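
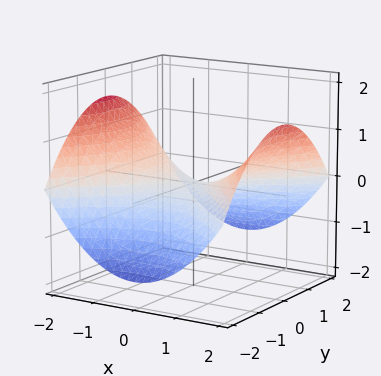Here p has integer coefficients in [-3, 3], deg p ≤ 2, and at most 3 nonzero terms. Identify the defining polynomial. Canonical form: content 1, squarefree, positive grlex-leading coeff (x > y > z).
1. Degree: a hyperbolic paraboloid; a quadric, so deg p = 2.
2. Symmetries: it's symmetric under x → −x, forcing even powers of x; it's symmetric under y → −y, forcing even powers of y.
3. Observable constraints: one y-axis crossing is at y = 0; it crosses the x-axis at the gridline x = 0; it crosses the z-axis at the gridline z = 0.
4. These observations pin down the coefficients.

x^2 - y^2 - 3*z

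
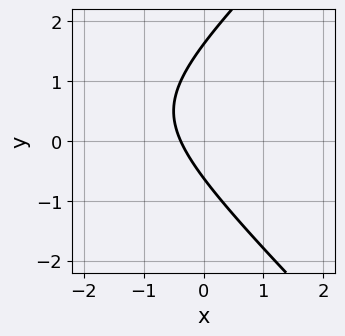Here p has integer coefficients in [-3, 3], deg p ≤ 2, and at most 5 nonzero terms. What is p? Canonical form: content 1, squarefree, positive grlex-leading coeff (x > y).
x^2 - y^2 + 3*x + y + 1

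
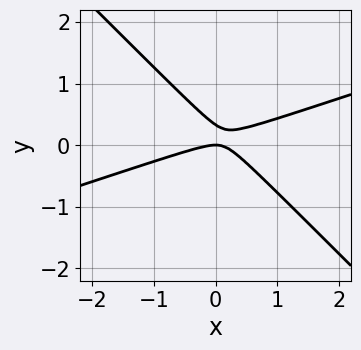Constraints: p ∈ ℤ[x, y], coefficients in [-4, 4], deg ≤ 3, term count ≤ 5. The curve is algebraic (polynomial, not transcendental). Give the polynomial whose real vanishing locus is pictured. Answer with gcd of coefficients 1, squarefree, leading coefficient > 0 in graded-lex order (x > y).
x^2 - 2*x*y - 3*y^2 + y

1. deg p = 2. No degree-1 curve has this shape.
2. Checking where it meets the axes: one y-axis crossing is at y = 0; it meets the x-axis at x = 0 (among the integer gridlines).
3. Putting this together gives p.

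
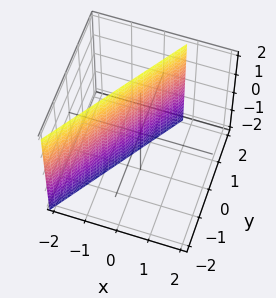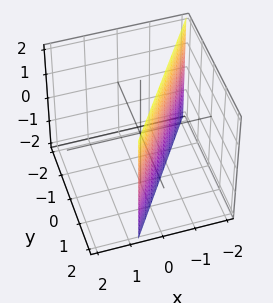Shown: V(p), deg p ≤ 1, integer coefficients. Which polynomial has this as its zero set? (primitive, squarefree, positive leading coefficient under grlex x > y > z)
First, degree: every cross-section is a straight line — this is a plane, so deg p = 1.
Then, from the visible intercepts: it meets the y-axis at y = 1 (among the integer gridlines); the surface avoids every integer z-axis point in the box.
Finally, together with the visible shape, these determine p as stated.

3*x - 2*y + 2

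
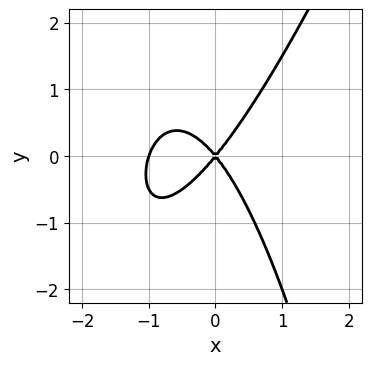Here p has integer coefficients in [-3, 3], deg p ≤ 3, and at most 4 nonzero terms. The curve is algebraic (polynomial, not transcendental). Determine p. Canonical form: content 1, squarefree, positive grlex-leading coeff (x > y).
3*x^3 - x^2*y + 3*x^2 - 2*y^2

First, deg p = 3. A generic line meets the curve in up to 3 points.
Then, against the integer gridlines: among the integer gridlines, it crosses the x-axis at x ∈ {-1, 0}; it crosses the y-axis at the gridline y = 0.
Finally, matching integer coefficients to the picture gives p.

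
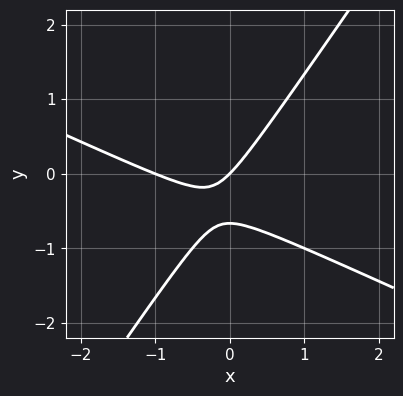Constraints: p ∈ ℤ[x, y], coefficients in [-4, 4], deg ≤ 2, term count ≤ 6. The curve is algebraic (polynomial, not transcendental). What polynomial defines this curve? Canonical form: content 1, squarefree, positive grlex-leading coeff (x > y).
2*x^2 + 3*x*y - 3*y^2 + 2*x - 2*y

First, degree: a generic line meets the curve in up to 2 points, so deg p = 2.
Next, from the visible intercepts: the x-axis gridline crossings are at x ∈ {-1, 0}; one y-axis crossing is at y = 0.
Finally, together with the visible shape, these determine p as stated.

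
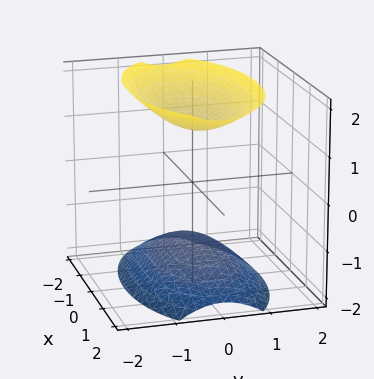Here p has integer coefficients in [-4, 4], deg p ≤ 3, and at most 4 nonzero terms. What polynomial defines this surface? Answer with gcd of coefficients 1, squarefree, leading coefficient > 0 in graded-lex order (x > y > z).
(a) I count 2 distinct pieces.
(b) deg p = 2.
(c) Symmetries: it's symmetric under x → −x, forcing even powers of x; mirror symmetry z ↦ −z ⇒ only even powers of z; the y ↦ −y reflection is a symmetry, so y appears only in even powers.
(d) Reading off the gridlines: it misses every integer gridline on the x-axis; it misses every integer gridline on the y-axis.
(e) Putting this together gives p.

x^2 + 3*y^2 - 2*z^2 + 3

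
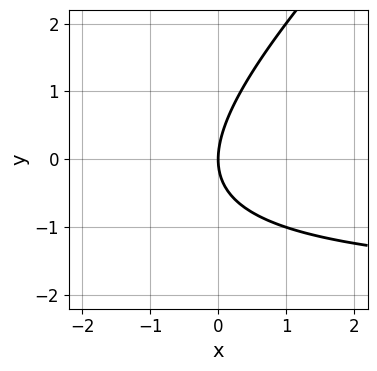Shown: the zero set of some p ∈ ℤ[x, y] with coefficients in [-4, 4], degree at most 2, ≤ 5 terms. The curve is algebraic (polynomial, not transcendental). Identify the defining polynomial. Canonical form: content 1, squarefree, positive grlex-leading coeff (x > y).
Degree: a generic line meets the curve in up to 2 points, so deg p = 2.
Reading off the gridlines: it meets the y-axis at y = 0 (among the integer gridlines); it crosses the x-axis at the gridline x = 0.
These observations pin down the coefficients.

x*y - y^2 + 2*x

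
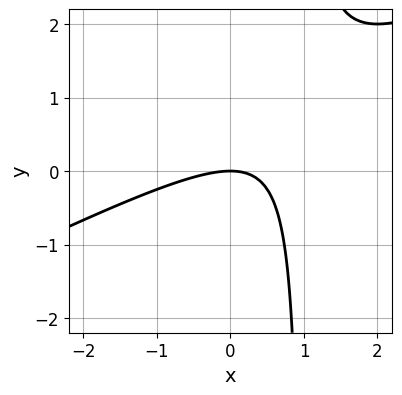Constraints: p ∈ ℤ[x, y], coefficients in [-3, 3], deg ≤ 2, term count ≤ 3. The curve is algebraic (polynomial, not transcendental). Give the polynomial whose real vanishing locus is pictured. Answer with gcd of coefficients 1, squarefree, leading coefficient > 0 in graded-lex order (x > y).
First, degree: the shape is more complex than any degree-1 curve, so deg p = 2.
Next, reading off the gridlines: it meets the y-axis at y = 0 (among the integer gridlines); one x-axis crossing is at x = 0.
Finally, these observations pin down the coefficients.

x^2 - 2*x*y + 2*y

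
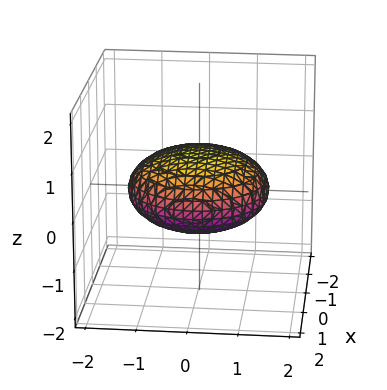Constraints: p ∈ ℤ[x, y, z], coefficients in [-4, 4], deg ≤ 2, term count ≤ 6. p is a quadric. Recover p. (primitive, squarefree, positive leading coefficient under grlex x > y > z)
1. deg p = 2.
2. Symmetries: every cross-section ⟂ z is a circle, so x, y appear only via x² + y²; it's symmetric under z → −z, forcing even powers of z.
3. Checking where it meets the axes: a circular section at z = 0 has radius between 1 and 2.
4. Matching integer coefficients to the picture gives p.

x^2 + y^2 + 3*z^2 - 2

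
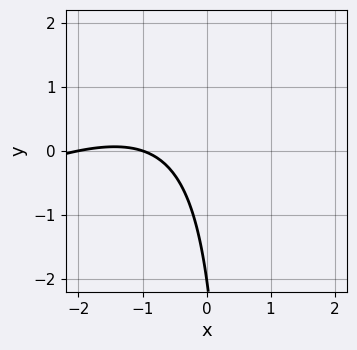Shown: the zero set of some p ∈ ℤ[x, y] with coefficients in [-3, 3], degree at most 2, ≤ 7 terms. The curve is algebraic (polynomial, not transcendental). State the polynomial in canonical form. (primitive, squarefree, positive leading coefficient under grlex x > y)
x^2 - 2*x*y + 3*x + y + 2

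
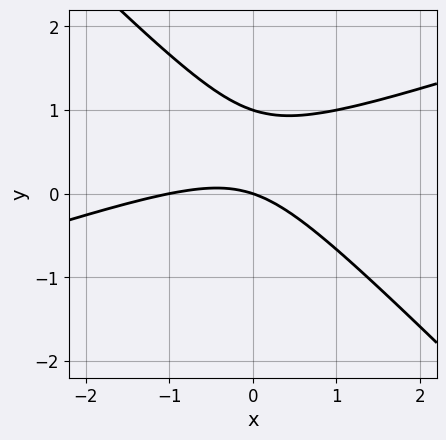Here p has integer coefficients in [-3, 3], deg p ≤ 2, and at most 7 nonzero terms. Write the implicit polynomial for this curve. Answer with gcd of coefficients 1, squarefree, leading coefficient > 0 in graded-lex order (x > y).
1. The degree is 2 — the shape is more complex than any degree-1 curve.
2. From the visible intercepts: among the integer gridlines, it crosses the y-axis at y ∈ {0, 1}; the x-axis gridline crossings are at x ∈ {-1, 0}.
3. Assembling these constraints gives the stated polynomial.

x^2 - 2*x*y - 3*y^2 + x + 3*y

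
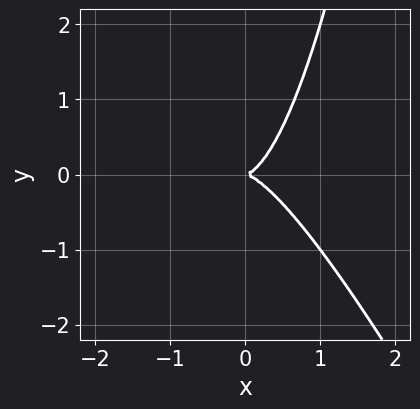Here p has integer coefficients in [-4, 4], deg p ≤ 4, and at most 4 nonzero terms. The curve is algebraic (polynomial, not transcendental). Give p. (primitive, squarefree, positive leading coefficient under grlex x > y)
1. deg p = 3. No degree-2 curve has this shape.
2. Against the integer gridlines: it crosses the x-axis at the gridline x = 0; it crosses the y-axis at the gridline y = 0.
3. These observations pin down the coefficients.

2*x^3 + x^2*y - y^2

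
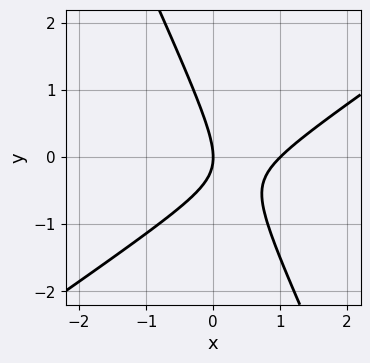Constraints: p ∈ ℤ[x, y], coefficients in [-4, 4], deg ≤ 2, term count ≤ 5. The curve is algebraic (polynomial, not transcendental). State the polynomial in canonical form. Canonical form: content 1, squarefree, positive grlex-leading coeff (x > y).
3*x^2 - 3*x*y - 2*y^2 - 3*x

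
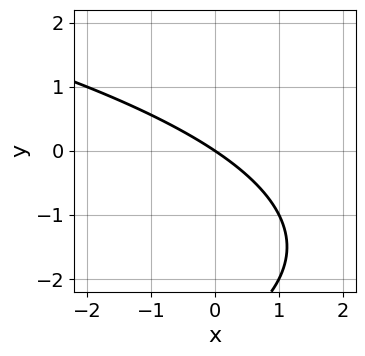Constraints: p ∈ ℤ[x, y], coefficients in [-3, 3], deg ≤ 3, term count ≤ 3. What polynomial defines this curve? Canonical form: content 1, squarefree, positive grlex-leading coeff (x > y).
(a) Degree: the shape is more complex than any degree-1 curve, so deg p = 2.
(b) From the axis intercepts and sections: it crosses the y-axis at the gridline y = 0; it meets the x-axis at x = 0 (among the integer gridlines).
(c) Solving for integer coefficients yields p as stated.

y^2 + 2*x + 3*y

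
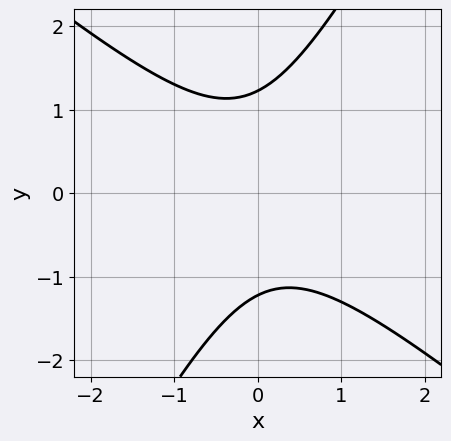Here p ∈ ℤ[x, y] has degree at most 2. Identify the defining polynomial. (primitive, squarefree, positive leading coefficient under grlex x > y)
3*x^2 + 2*x*y - 2*y^2 + 3

1. Degree: a generic line meets the curve in up to 2 points, so deg p = 2.
2. Observable constraints: it misses every integer gridline on the x-axis.
3. Putting this together gives p.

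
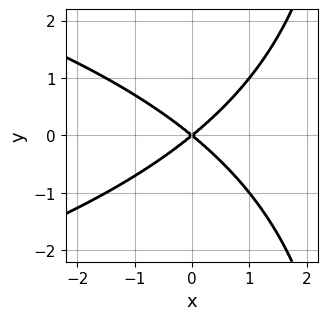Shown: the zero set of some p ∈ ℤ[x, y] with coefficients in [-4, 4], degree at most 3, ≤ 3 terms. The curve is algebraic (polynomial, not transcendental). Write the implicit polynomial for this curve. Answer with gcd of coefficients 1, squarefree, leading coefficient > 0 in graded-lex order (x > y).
x*y^2 + 2*x^2 - 3*y^2

1. deg p = 3. A generic line meets the curve in up to 3 points.
2. Symmetries: mirror symmetry y ↦ −y ⇒ only even powers of y.
3. From the visible intercepts: it meets the y-axis at y = 0 (among the integer gridlines); it meets the x-axis at x = 0 (among the integer gridlines).
4. Solving for integer coefficients yields p as stated.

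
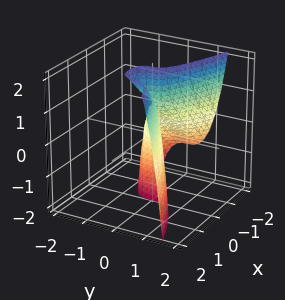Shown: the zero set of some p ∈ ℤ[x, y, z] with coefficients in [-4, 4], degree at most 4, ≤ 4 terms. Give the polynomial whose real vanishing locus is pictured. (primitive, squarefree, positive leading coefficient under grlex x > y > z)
First, degree: the shape is more complex than any degree-2 surface, so deg p = 3.
Next, from the visible intercepts: every point of the z-axis in the box is on the surface; it meets the y-axis at y = 0 (among the integer gridlines); among the integer gridlines, it crosses the x-axis at x ∈ {-1, 0}.
Finally, putting this together gives p.

3*y^3 - x^2 + x*z - x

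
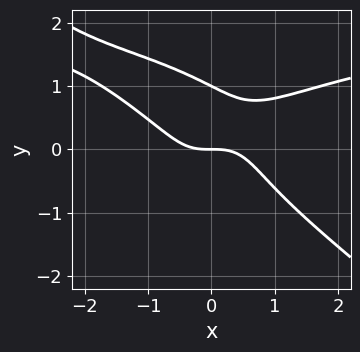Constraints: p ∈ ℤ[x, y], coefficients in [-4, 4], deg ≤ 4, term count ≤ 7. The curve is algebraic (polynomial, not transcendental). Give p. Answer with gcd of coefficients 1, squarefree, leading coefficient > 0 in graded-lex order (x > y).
x^3*y + 2*y^4 - 2*x^3 + 3*x*y^2 - 2*y

(a) deg p = 4. The shape is more complex than any degree-3 curve.
(b) Against the integer gridlines: among the integer gridlines, it crosses the y-axis at y ∈ {0, 1}; it crosses the x-axis at the gridline x = 0.
(c) Solving for integer coefficients yields p as stated.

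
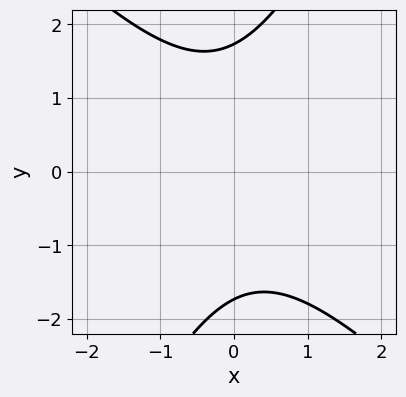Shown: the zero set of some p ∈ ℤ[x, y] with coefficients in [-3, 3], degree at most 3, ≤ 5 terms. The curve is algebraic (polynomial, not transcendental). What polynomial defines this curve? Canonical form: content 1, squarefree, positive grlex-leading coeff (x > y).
2*x^2 + x*y - y^2 + 3

First, the degree is 2 — the shape is more complex than any degree-1 curve.
Then, from the visible intercepts: no x-intercept at any integer in the box.
Finally, solving for integer coefficients yields p as stated.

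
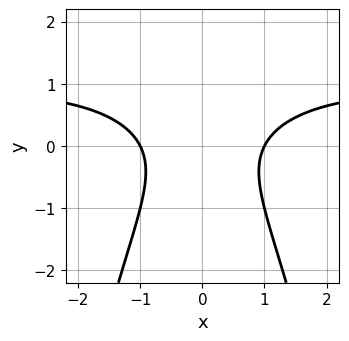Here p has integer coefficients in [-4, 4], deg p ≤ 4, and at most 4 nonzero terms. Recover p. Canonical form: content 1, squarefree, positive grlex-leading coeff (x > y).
x^2*y - x^2 + y^2 + 1

Degree: a generic line meets the curve in up to 3 points, so deg p = 3.
Symmetries: mirror symmetry x ↦ −x ⇒ only even powers of x.
Observable constraints: the x-axis gridline crossings are at x ∈ {-1, 1}; no y-intercept at any integer in the box.
Putting this together gives p.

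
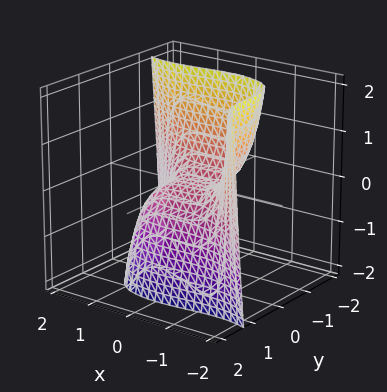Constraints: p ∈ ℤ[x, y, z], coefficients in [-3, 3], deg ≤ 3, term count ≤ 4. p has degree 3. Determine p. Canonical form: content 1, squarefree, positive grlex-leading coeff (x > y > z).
x^3 - x^2*z + 3*y^3 + 3*z

First, the degree is 3 — no degree-2 surface has this shape.
Next, against the integer gridlines: it crosses the y-axis at the gridline y = 0; it crosses the x-axis at the gridline x = 0; it crosses the z-axis at the gridline z = 0.
Finally, assembling these constraints gives the stated polynomial.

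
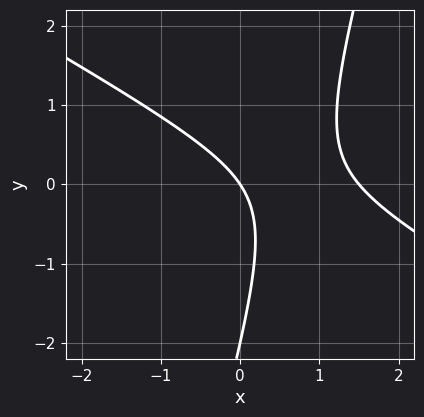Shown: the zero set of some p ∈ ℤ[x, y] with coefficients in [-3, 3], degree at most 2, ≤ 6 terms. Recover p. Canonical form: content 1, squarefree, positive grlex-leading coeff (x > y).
2*x^2 + 3*x*y - y^2 - 3*x - 2*y

First, deg p = 2. The shape is more complex than any degree-1 curve.
Next, reading off the gridlines: the y-axis gridline crossings are at y ∈ {-2, 0}; it crosses the x-axis at the gridline x = 0.
Finally, the integer polynomial consistent with all of this is the stated p.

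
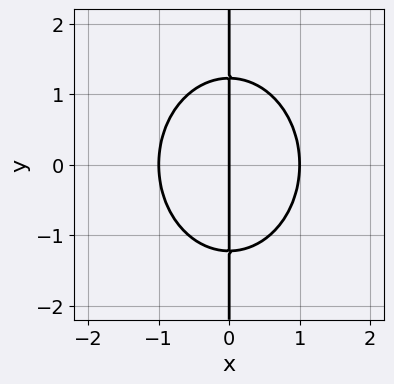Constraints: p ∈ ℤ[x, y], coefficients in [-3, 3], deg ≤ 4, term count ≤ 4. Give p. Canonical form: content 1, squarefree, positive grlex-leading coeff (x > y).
3*x^3 + 2*x*y^2 - 3*x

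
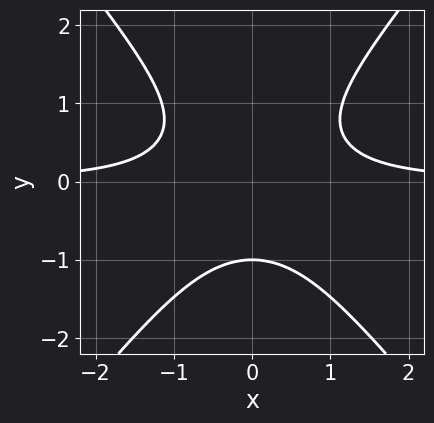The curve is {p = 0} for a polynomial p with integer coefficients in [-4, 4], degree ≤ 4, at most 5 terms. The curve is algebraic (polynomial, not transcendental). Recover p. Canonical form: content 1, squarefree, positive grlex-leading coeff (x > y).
First, deg p = 3.
Next, symmetries: mirror symmetry x ↦ −x ⇒ only even powers of x.
Then, checking where it meets the axes: one y-axis crossing is at y = -1; it misses every integer gridline on the x-axis.
Finally, together with the visible shape, these determine p as stated.

3*x^2*y - 2*y^3 - 2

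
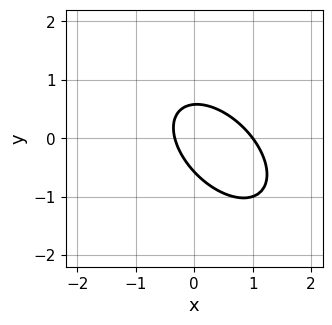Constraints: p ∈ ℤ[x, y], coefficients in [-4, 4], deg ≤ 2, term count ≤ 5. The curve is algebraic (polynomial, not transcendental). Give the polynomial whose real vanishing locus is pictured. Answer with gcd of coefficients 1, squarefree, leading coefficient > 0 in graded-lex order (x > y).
1. deg p = 2. A generic line meets the curve in up to 2 points.
2. Against the integer gridlines: one x-axis crossing is at x = 1.
3. These observations pin down the coefficients.

3*x^2 + 3*x*y + 3*y^2 - 2*x - 1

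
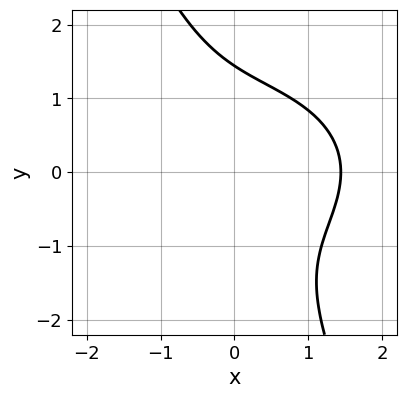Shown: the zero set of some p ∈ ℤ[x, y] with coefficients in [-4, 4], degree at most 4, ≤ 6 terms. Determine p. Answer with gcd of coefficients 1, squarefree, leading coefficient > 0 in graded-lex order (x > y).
x^3 + 2*x*y^2 + y^3 - 3

1. The degree is 3 — a generic line meets the curve in up to 3 points.
2. Solving for integer coefficients yields p as stated.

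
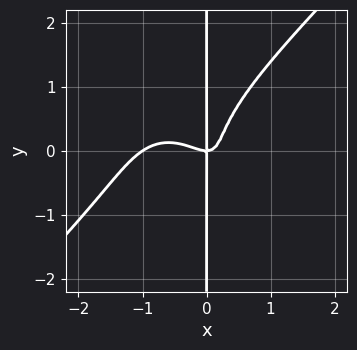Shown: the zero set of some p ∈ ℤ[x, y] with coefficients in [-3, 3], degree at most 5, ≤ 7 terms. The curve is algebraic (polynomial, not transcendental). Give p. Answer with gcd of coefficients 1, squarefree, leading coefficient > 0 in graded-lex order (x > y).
(a) The degree is 4 — the shape is more complex than any degree-3 curve.
(b) Against the integer gridlines: the visible y-axis segment lies entirely on the curve; among the integer gridlines, it crosses the x-axis at x ∈ {-1, 0}.
(c) The integer polynomial consistent with all of this is the stated p.

2*x^4 - 2*x*y^3 + 2*x^3 + 2*x^2*y - x*y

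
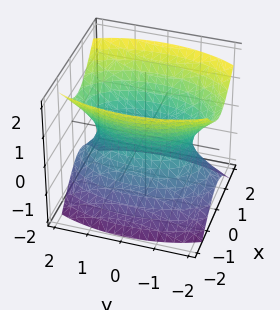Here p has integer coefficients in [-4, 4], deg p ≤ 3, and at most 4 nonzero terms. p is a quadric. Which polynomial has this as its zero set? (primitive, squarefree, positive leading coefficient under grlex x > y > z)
3*x^2 + y^2 - 2*z^2 - 2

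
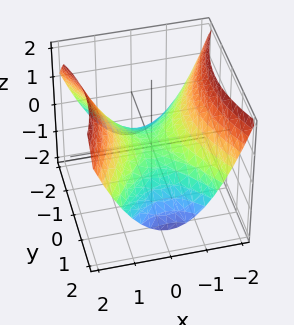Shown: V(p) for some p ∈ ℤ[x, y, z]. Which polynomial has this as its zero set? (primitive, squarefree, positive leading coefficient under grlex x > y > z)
2*x^2 - y^2 - 3*z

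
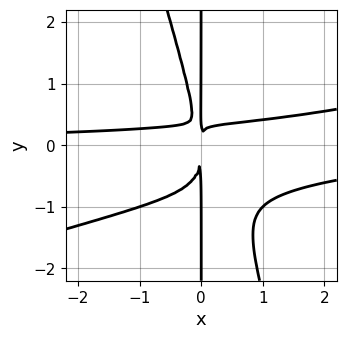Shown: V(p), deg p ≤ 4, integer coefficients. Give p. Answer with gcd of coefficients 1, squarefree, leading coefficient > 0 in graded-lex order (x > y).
First, degree: a generic line meets the curve in up to 4 points, so deg p = 4.
Then, against the integer gridlines: every point of the y-axis in the box is on the curve.
Finally, together with the visible shape, these determine p as stated.

x^3*y - 3*x^2*y^2 - x*y^3 - 2*x^2*y + x^2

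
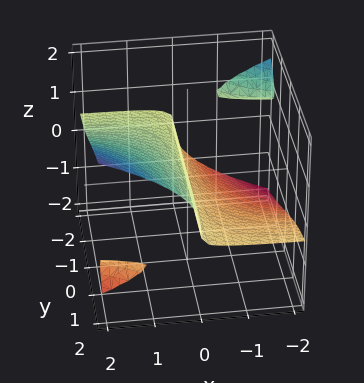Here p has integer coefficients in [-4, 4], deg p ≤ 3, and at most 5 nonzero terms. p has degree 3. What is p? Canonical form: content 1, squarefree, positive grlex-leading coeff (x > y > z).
2*x*y*z - 3*z^3 + 2*x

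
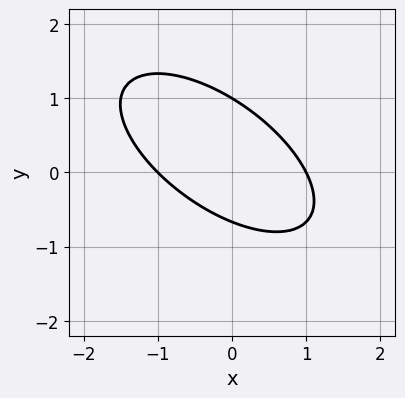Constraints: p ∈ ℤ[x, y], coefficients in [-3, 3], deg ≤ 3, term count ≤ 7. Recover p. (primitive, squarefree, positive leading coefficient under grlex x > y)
2*x^2 + 3*x*y + 3*y^2 - y - 2

The degree is 2 — the shape is more complex than any degree-1 curve.
From the axis intercepts and sections: it meets the y-axis at y = 1 (among the integer gridlines); among the integer gridlines, it crosses the x-axis at x ∈ {-1, 1}.
Together with the visible shape, these determine p as stated.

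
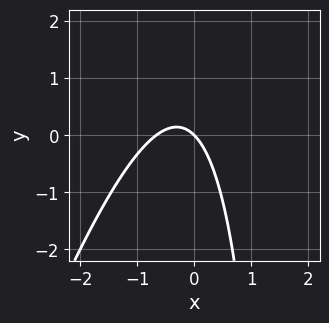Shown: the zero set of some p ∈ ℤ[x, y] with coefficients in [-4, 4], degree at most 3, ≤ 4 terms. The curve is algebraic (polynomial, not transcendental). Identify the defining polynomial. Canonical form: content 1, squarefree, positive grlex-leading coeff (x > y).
First, the degree is 2 — the shape is more complex than any degree-1 curve.
Then, reading off the gridlines: it meets the x-axis at x = 0 (among the integer gridlines); one y-axis crossing is at y = 0.
Finally, the integer polynomial consistent with all of this is the stated p.

3*x^2 - x*y + 2*x + 2*y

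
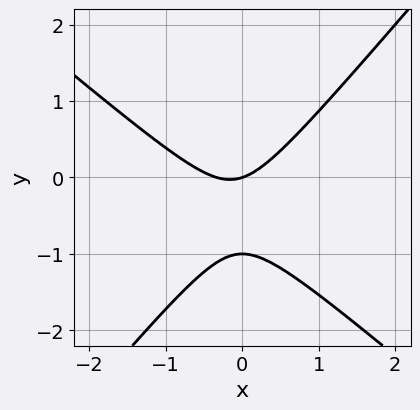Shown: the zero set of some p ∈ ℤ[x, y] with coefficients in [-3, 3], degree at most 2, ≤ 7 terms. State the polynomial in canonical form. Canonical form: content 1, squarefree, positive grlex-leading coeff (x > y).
3*x^2 + x*y - 3*y^2 + x - 3*y

(a) deg p = 2. The shape is more complex than any degree-1 curve.
(b) From the visible intercepts: the y-axis gridline crossings are at y ∈ {-1, 0}; it crosses the x-axis at the gridline x = 0.
(c) Putting this together gives p.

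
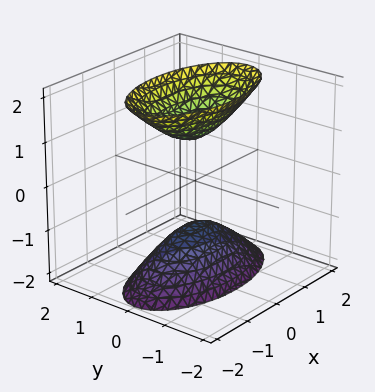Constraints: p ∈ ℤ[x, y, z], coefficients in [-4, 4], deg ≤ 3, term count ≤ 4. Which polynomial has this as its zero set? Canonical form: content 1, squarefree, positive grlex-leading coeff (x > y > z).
First, the picture has 2 separate pieces. They look like related sheets of one shape, so recover p as a whole.
Next, deg p = 2. Two separate bowl-shaped sheets opening away from each other; a quadric.
Then, symmetries: mirror symmetry z ↦ −z ⇒ only even powers of z; mirror symmetry y ↦ −y ⇒ only even powers of y; the x ↦ −x reflection is a symmetry, so x appears only in even powers.
Next, from the visible intercepts: the z-axis gridline crossings are at z ∈ {-1, 1}; it misses every integer gridline on the x-axis.
Finally, fitting integer coefficients to these (and the overall shape) gives p.

x^2 + 3*y^2 - z^2 + 1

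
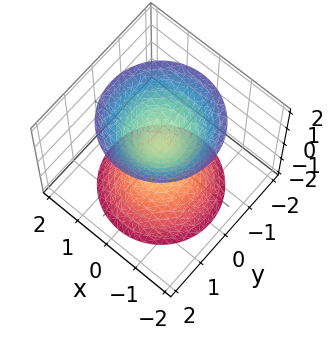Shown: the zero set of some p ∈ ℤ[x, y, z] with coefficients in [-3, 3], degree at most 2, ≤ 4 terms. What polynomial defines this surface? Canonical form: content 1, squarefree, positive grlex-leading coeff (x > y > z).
(a) There are 2 components. They look like related sheets of one shape, so recover p as a whole.
(b) The degree is 2 — two sheets facing apart; a quadric.
(c) By symmetry, every cross-section ⟂ z is a circle, so x, y appear only via x² + y²; the z ↦ −z reflection is a symmetry, so z appears only in even powers.
(d) Observable constraints: it misses every integer gridline on the y-axis; a circular section at z = 2 has radius between 1 and 2; it misses every integer gridline on the x-axis.
(e) Putting this together gives p.

3*x^2 + 3*y^2 - 2*z^2 + 1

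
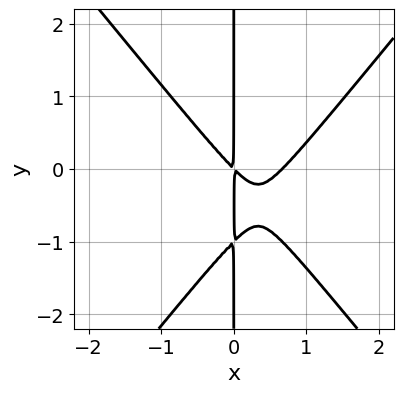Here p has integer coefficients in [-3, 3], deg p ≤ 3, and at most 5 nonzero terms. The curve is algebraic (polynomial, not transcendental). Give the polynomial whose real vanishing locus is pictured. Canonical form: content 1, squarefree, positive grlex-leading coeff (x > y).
3*x^3 - 2*x*y^2 - 2*x^2 - 2*x*y

Degree: the shape is more complex than any degree-2 curve, so deg p = 3.
Checking where it meets the axes: the visible y-axis segment lies entirely on the curve.
Putting this together gives p.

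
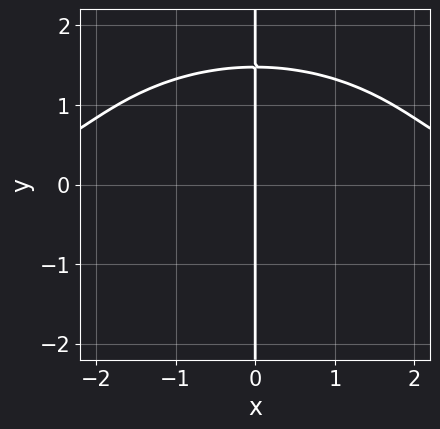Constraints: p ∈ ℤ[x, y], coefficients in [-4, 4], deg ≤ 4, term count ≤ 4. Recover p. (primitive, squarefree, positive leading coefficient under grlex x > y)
x^3*y + 2*x*y^3 - 3*x*y - 2*x

(a) Degree: a generic line meets the curve in up to 4 points, so deg p = 4.
(b) Checking where it meets the axes: the visible y-axis segment lies entirely on the curve; one x-axis crossing is at x = 0.
(c) Matching integer coefficients to the picture gives p.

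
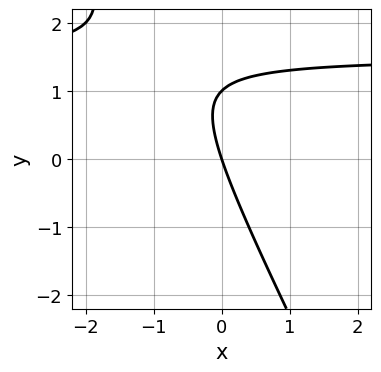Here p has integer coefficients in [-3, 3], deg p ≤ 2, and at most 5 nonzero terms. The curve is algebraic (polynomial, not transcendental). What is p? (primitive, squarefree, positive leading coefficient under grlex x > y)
The degree is 2 — the shape is more complex than any degree-1 curve.
Checking where it meets the axes: it meets the x-axis at x = 0 (among the integer gridlines); among the integer gridlines, it crosses the y-axis at y ∈ {0, 1}.
These observations pin down the coefficients.

2*x*y + y^2 - 3*x - y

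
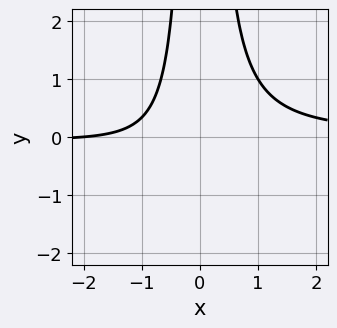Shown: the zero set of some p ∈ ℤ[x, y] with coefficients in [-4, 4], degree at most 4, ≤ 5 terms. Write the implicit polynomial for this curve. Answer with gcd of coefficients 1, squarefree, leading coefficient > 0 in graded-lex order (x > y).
(a) deg p = 3. The shape is more complex than any degree-2 curve.
(b) Observable constraints: the curve avoids every integer y-axis point in the box; one x-axis crossing is at x = -2.
(c) Assembling these constraints gives the stated polynomial.

3*x^2*y - x - 2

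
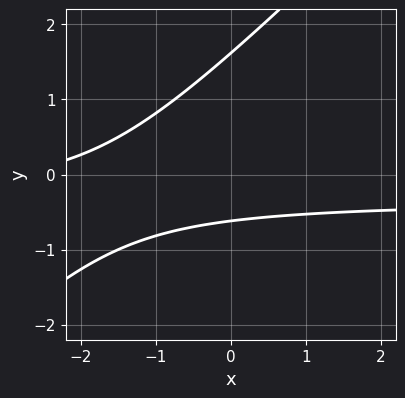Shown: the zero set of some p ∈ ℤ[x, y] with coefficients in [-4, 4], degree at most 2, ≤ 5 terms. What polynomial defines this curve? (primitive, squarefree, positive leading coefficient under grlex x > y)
3*x*y - 3*y^2 + x + 3*y + 3

1. deg p = 2. No degree-1 curve has this shape.
2. From the axis intercepts and sections: no x-intercept at any integer in the box.
3. Solving for integer coefficients yields p as stated.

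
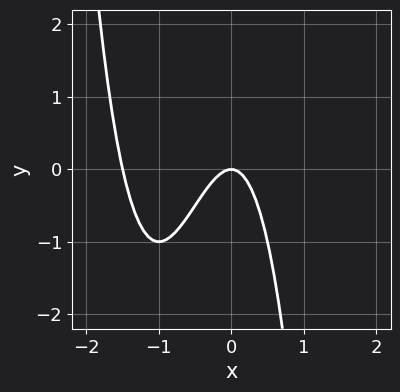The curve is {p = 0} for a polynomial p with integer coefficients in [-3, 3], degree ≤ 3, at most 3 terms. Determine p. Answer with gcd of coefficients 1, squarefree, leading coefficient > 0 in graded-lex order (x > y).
2*x^3 + 3*x^2 + y

(a) The degree is 3 — the shape is more complex than any degree-2 curve.
(b) Checking where it meets the axes: it crosses the y-axis at the gridline y = 0; it meets the x-axis at x = 0 (among the integer gridlines).
(c) Matching integer coefficients to the picture gives p.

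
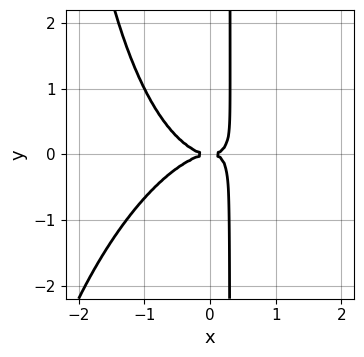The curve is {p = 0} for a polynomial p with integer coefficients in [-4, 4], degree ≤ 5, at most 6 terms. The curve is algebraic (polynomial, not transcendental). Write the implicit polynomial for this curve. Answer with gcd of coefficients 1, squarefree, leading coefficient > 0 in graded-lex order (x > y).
2*x^4 - x^3*y + x^2*y^2 + 3*x*y^2 - y^2

The degree is 4 — no degree-3 curve has this shape.
Observable constraints: it crosses the x-axis at the gridline x = 0; it meets the y-axis at y = 0 (among the integer gridlines).
The integer polynomial consistent with all of this is the stated p.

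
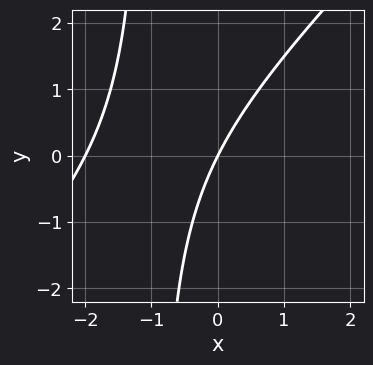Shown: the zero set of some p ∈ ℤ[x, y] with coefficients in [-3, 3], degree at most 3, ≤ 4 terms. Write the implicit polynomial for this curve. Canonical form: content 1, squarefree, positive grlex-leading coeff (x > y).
x^2 - x*y + 2*x - y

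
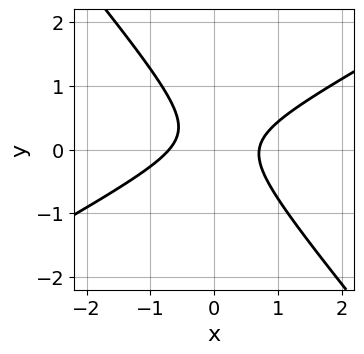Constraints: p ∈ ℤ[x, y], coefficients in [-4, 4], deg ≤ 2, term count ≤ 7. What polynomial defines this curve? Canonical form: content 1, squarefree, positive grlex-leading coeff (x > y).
deg p = 2. No degree-1 curve has this shape.
Observable constraints: the curve avoids every integer y-axis point in the box.
Together with the visible shape, these determine p as stated.

2*x^2 - 2*x*y - 3*y^2 + y - 1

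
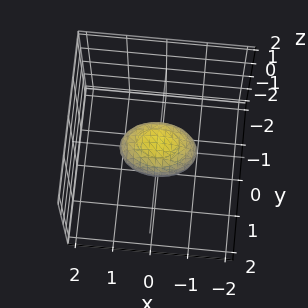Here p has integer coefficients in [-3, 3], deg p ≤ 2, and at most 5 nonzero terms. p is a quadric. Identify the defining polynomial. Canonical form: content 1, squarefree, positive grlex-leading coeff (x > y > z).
x^2 + 2*y^2 + 2*z^2 - 1

First, the degree is 2 — bounded and convex; a quadric.
Next, symmetries: it's symmetric under y → −y, forcing even powers of y; it's symmetric under x → −x, forcing even powers of x; the z ↦ −z reflection is a symmetry, so z appears only in even powers.
Next, checking where it meets the axes: the x-axis gridline crossings are at x ∈ {-1, 1}.
Finally, assembling these constraints gives the stated polynomial.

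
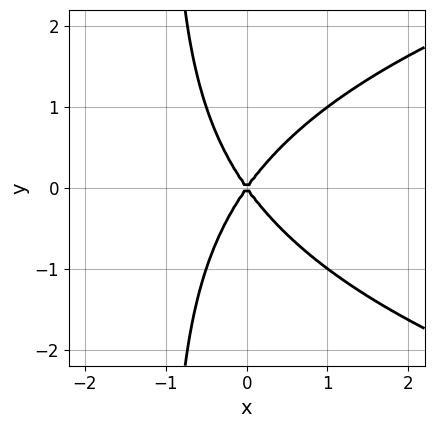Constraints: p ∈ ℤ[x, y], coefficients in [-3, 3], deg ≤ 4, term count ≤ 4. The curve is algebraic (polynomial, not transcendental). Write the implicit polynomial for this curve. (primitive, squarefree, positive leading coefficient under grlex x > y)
x*y^2 - 2*x^2 + y^2

Degree: the shape is more complex than any degree-2 curve, so deg p = 3.
Symmetries: mirror symmetry y ↦ −y ⇒ only even powers of y.
From the visible intercepts: one x-axis crossing is at x = 0; it meets the y-axis at y = 0 (among the integer gridlines).
These observations pin down the coefficients.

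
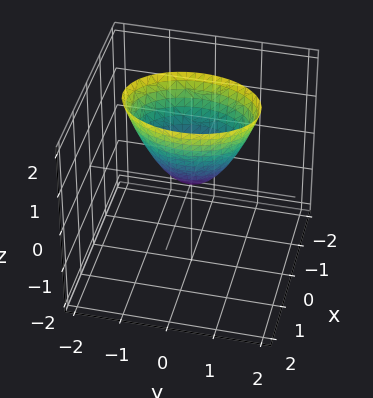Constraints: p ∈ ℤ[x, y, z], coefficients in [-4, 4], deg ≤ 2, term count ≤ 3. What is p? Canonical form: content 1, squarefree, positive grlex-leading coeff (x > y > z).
2*x^2 + y^2 - z

(a) Degree: a single bowl opening along one axis; a quadric, so deg p = 2.
(b) Symmetries: the y ↦ −y reflection is a symmetry, so y appears only in even powers; it's symmetric under x → −x, forcing even powers of x.
(c) Against the integer gridlines: one y-axis crossing is at y = 0; it crosses the x-axis at the gridline x = 0.
(d) Putting this together gives p.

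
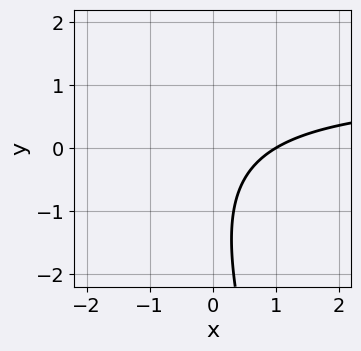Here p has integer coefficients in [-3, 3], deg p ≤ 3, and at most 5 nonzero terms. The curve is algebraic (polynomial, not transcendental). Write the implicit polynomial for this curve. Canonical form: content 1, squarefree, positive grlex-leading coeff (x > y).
First, degree: a generic line meets the curve in up to 2 points, so deg p = 2.
Next, checking where it meets the axes: the curve avoids every integer y-axis point in the box; it meets the x-axis at x = 1 (among the integer gridlines).
Finally, assembling these constraints gives the stated polynomial.

3*x*y + y^2 - 3*x + 2*y + 3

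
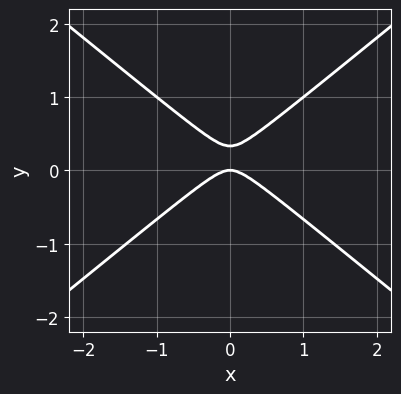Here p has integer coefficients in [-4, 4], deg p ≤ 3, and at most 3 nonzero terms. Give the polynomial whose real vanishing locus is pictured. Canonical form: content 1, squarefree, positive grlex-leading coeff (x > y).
2*x^2 - 3*y^2 + y

(a) deg p = 2. The shape is more complex than any degree-1 curve.
(b) Symmetries: it's symmetric under x → −x, forcing even powers of x.
(c) Against the integer gridlines: it crosses the x-axis at the gridline x = 0; it crosses the y-axis at the gridline y = 0.
(d) These observations pin down the coefficients.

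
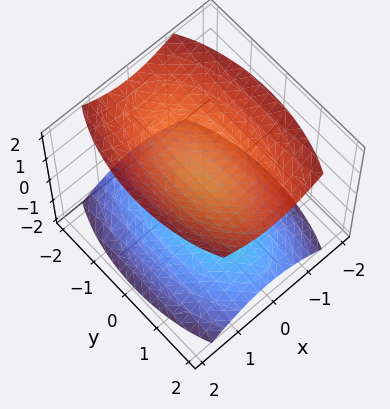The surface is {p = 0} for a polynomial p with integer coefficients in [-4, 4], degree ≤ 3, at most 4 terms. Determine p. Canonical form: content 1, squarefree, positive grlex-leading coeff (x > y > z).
I count 2 distinct pieces.
deg p = 2.
Symmetries: it's symmetric under x → −x, forcing even powers of x; it's symmetric under z → −z, forcing even powers of z; mirror symmetry y ↦ −y ⇒ only even powers of y.
From the axis intercepts and sections: the z-axis gridline crossings are at z ∈ {-1, 1}; it misses every integer gridline on the y-axis; no x-intercept at any integer in the box.
Solving for integer coefficients yields p as stated.

3*x^2 + y^2 - 3*z^2 + 3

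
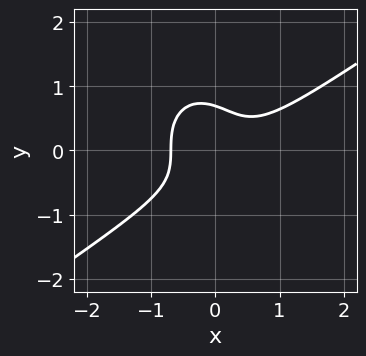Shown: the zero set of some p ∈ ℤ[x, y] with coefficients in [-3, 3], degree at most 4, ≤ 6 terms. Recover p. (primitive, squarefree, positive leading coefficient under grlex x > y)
3*x^3 - 3*x^2*y - 3*y^3 - 2*x*y + 1

First, degree: a generic line meets the curve in up to 3 points, so deg p = 3.
Finally, solving for integer coefficients yields p as stated.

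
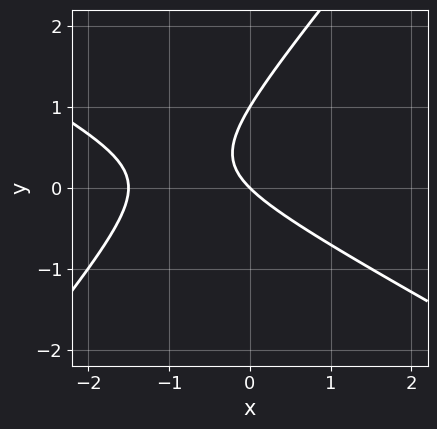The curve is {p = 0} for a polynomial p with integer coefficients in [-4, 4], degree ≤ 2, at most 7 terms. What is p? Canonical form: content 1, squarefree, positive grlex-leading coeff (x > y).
2*x^2 + 2*x*y - 3*y^2 + 3*x + 3*y

1. deg p = 2. The shape is more complex than any degree-1 curve.
2. Observable constraints: one x-axis crossing is at x = 0; among the integer gridlines, it crosses the y-axis at y ∈ {0, 1}.
3. The integer polynomial consistent with all of this is the stated p.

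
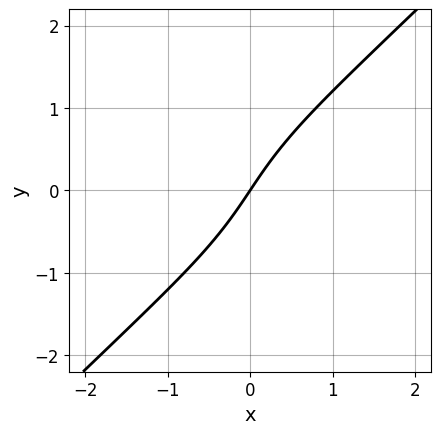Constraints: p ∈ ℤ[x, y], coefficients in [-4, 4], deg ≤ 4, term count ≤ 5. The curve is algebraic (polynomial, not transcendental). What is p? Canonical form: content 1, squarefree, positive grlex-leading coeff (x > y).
2*x*y^2 - 2*y^3 + 3*x - 2*y

1. deg p = 3.
2. From the axis intercepts and sections: it meets the y-axis at y = 0 (among the integer gridlines); it meets the x-axis at x = 0 (among the integer gridlines).
3. These observations pin down the coefficients.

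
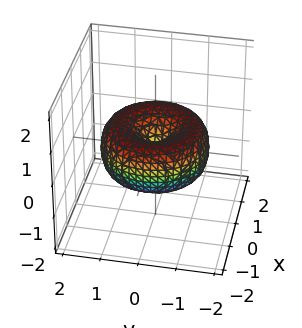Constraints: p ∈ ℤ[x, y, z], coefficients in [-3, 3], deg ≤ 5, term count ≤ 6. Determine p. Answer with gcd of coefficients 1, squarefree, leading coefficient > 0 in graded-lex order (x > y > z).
x^4 + 2*x^2*y^2 + y^4 - 2*x^2 - 2*y^2 + 2*z^2

1. deg p = 4.
2. Symmetry: every cross-section ⟂ z is a circle, so x, y appear only via x² + y².
3. Against the integer gridlines: it meets the z-axis at z = 0 (among the integer gridlines); a circular section at z = 0 has radius between 1 and 2; it crosses the y-axis at the gridline y = 0; it crosses the x-axis at the gridline x = 0.
4. The integer polynomial consistent with all of this is the stated p.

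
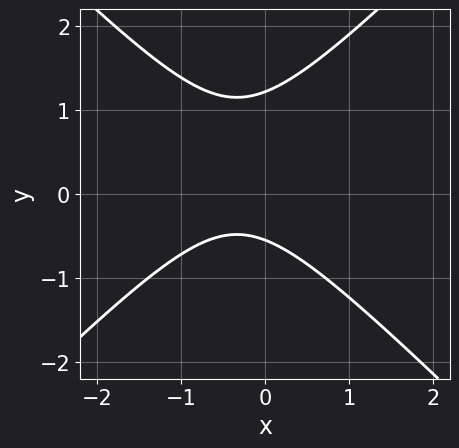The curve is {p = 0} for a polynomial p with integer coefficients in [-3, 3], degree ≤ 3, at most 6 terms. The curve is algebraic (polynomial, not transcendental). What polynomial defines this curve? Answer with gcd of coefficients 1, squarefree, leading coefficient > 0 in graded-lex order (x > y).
3*x^2 - 3*y^2 + 2*x + 2*y + 2

The degree is 2 — the shape is more complex than any degree-1 curve.
From the visible intercepts: the curve avoids every integer x-axis point in the box.
These observations pin down the coefficients.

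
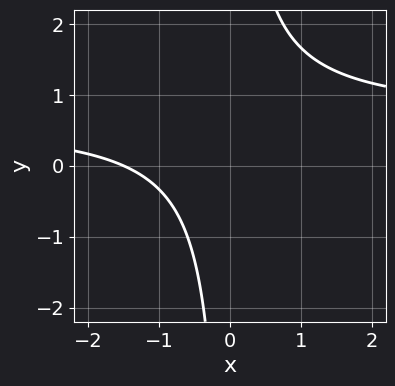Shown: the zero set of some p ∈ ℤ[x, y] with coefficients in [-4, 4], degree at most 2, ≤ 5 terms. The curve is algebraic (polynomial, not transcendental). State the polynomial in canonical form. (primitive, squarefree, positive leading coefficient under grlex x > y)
The degree is 2 — no degree-1 curve has this shape.
From the visible intercepts: the curve avoids every integer y-axis point in the box.
Matching integer coefficients to the picture gives p.

3*x*y - 2*x - 3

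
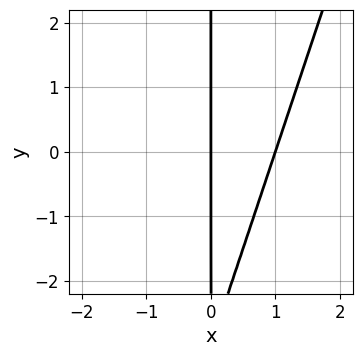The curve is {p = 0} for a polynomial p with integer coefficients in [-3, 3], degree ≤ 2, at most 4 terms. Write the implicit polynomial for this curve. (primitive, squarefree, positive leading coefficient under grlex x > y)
3*x^2 - x*y - 3*x

1. Degree: the shape is more complex than any degree-1 curve, so deg p = 2.
2. Against the integer gridlines: every point of the y-axis in the box is on the curve; among the integer gridlines, it crosses the x-axis at x ∈ {0, 1}.
3. Matching integer coefficients to the picture gives p.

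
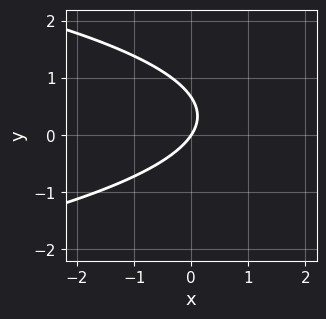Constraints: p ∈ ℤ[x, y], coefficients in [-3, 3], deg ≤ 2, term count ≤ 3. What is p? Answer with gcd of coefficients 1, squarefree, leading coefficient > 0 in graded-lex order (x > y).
3*y^2 + 3*x - 2*y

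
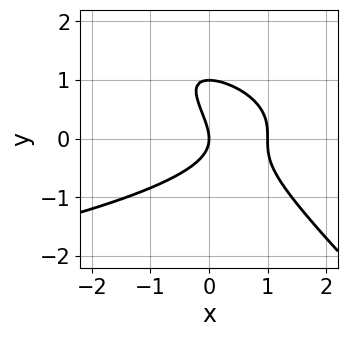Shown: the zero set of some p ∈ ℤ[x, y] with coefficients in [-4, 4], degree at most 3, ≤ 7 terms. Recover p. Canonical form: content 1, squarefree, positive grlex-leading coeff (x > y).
x*y^2 + y^3 + x^2 - y^2 - x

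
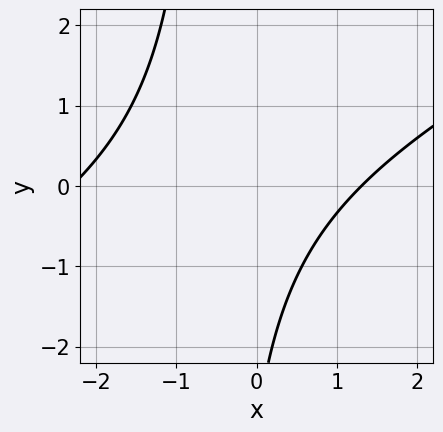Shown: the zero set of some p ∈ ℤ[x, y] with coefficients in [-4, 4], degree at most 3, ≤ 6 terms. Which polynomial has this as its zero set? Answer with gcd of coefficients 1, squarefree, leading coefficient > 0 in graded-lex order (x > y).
x^2 - 2*x*y + x - y - 3

First, the degree is 2 — a generic line meets the curve in up to 2 points.
Next, against the integer gridlines: the curve avoids every integer y-axis point in the box.
Finally, the integer polynomial consistent with all of this is the stated p.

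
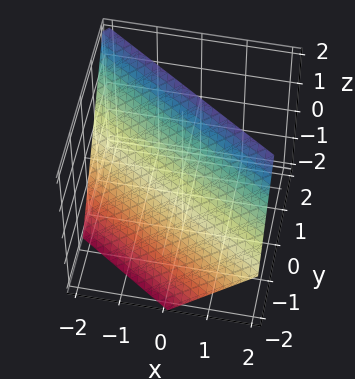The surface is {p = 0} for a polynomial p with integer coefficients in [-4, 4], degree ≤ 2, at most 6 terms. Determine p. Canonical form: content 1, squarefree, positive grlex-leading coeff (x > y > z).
(a) The degree is 1 — every cross-section is a straight line — this is a plane.
(b) From the visible intercepts: it crosses the x-axis at the gridline x = -1; it meets the z-axis at z = 1 (among the integer gridlines).
(c) Fitting integer coefficients to these (and the overall shape) gives p.

2*x + 3*y - 2*z + 2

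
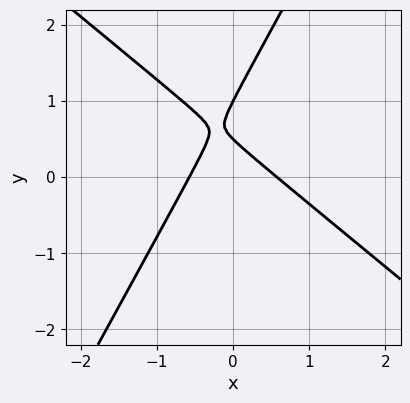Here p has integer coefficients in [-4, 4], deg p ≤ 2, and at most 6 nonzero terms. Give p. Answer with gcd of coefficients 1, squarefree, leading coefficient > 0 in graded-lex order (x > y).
(a) The degree is 2 — a generic line meets the curve in up to 2 points.
(b) Observable constraints: it crosses the y-axis at the gridline y = 1.
(c) Solving for integer coefficients yields p as stated.

3*x^2 + 2*x*y - 2*y^2 + 3*y - 1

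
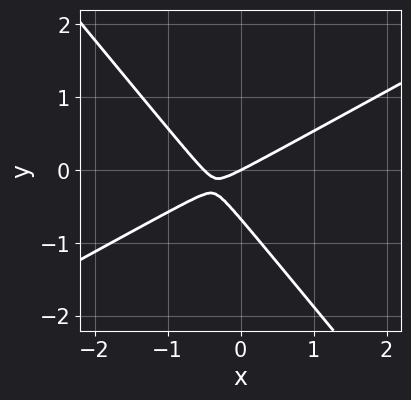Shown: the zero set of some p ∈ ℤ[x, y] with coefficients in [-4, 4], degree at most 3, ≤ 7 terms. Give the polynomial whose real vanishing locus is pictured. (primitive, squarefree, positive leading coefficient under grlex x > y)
deg p = 2. No degree-1 curve has this shape.
Against the integer gridlines: it meets the x-axis at x = 0 (among the integer gridlines); one y-axis crossing is at y = 0.
The integer polynomial consistent with all of this is the stated p.

2*x^2 - 2*x*y - 3*y^2 + x - 2*y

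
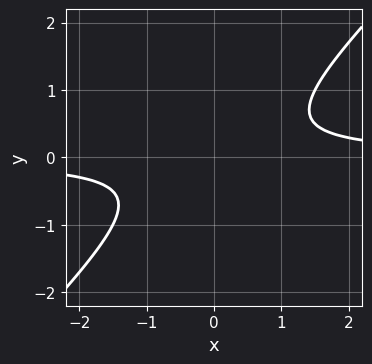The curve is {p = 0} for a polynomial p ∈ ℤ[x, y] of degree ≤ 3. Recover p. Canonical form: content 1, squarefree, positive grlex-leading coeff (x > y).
2*x*y - 2*y^2 - 1

1. Degree: a generic line meets the curve in up to 2 points, so deg p = 2.
2. Against the integer gridlines: the curve avoids every integer x-axis point in the box; it misses every integer gridline on the y-axis.
3. Assembling these constraints gives the stated polynomial.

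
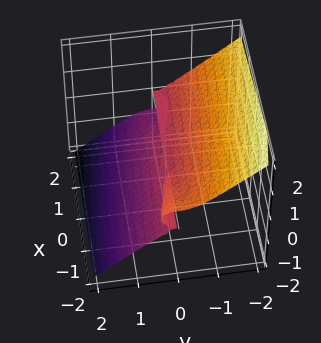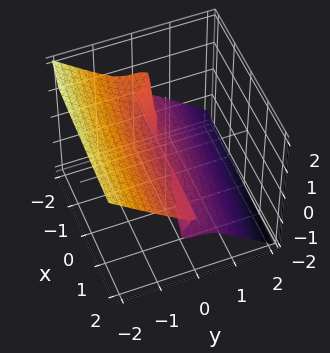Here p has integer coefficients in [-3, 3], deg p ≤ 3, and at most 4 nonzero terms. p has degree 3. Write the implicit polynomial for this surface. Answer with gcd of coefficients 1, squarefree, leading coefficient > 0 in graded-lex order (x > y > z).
(a) deg p = 3. The shape is more complex than any degree-2 surface.
(b) From the visible intercepts: one z-axis crossing is at z = 0; it crosses the y-axis at the gridline y = 0.
(c) Assembling these constraints gives the stated polynomial. Check: (2, 0, 0) on the x-axis lies on the surface, and p(2, 0, 0) = 0. ✓

x*z^2 + 2*y^3 + 3*z^3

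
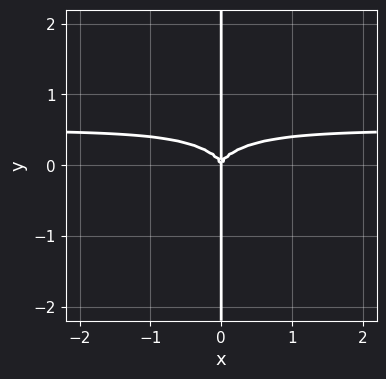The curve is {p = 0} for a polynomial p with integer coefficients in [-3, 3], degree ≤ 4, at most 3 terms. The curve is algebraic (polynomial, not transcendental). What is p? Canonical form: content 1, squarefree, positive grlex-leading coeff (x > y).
2*x^3*y + 3*x*y^3 - x^3

First, the degree is 4 — no degree-3 curve has this shape.
Then, from the axis intercepts and sections: the visible y-axis segment lies entirely on the curve; one x-axis crossing is at x = 0.
Finally, matching integer coefficients to the picture gives p.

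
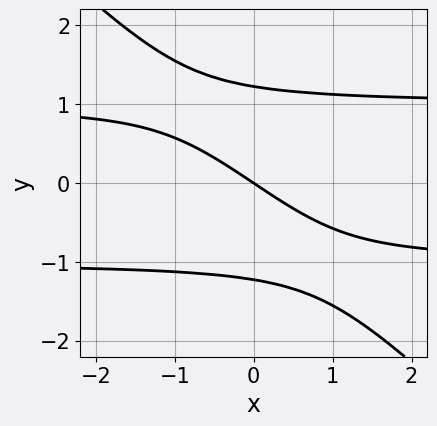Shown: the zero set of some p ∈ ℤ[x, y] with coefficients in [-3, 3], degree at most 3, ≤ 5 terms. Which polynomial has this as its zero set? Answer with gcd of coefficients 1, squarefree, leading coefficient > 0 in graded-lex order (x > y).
First, degree: no degree-2 curve has this shape, so deg p = 3.
Next, observable constraints: it crosses the x-axis at the gridline x = 0; one y-axis crossing is at y = 0.
Finally, solving for integer coefficients yields p as stated.

2*x*y^2 + 2*y^3 - 2*x - 3*y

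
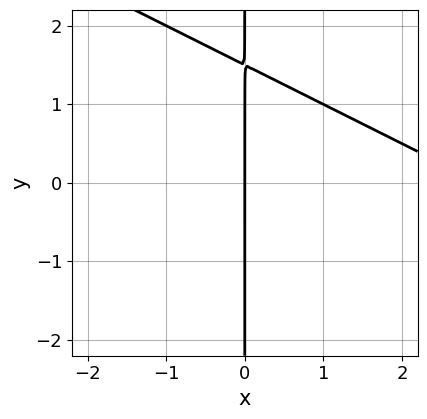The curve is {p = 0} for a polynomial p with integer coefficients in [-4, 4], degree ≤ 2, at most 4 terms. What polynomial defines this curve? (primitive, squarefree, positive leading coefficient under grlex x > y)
x^2 + 2*x*y - 3*x

The degree is 2 — no degree-1 curve has this shape.
Checking where it meets the axes: it meets the x-axis at x = 0 (among the integer gridlines); the visible y-axis segment lies entirely on the curve.
Putting this together gives p.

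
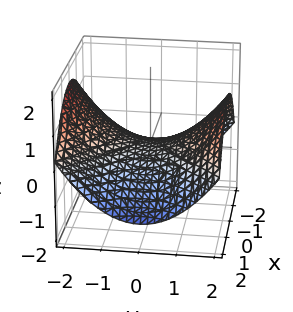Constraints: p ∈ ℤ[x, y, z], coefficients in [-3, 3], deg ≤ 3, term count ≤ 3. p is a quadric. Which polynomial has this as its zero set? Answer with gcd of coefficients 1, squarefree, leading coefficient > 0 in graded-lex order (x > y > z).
(a) deg p = 2. A saddle surface; a quadric.
(b) Symmetries: the x ↦ −x reflection is a symmetry, so x appears only in even powers; it's symmetric under y → −y, forcing even powers of y.
(c) From the axis intercepts and sections: it crosses the y-axis at the gridline y = 0; one z-axis crossing is at z = 0.
(d) These observations pin down the coefficients.

x^2 - y^2 + 3*z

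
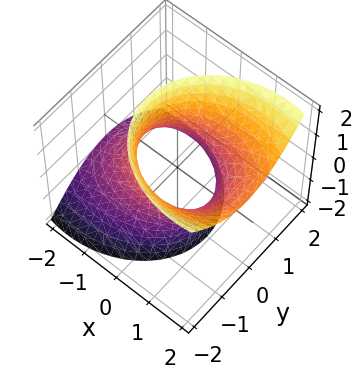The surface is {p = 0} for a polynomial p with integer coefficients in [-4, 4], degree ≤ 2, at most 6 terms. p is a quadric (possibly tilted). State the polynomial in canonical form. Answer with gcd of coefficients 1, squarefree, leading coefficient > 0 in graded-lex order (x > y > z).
2*x^2 - 3*x*z + 3*y^2 - z^2 - 3

The degree is 2 — the shape is more complex than any degree-1 surface.
Against the integer gridlines: the y-axis gridline crossings are at y ∈ {-1, 1}; it misses every integer gridline on the z-axis.
Assembling these constraints gives the stated polynomial.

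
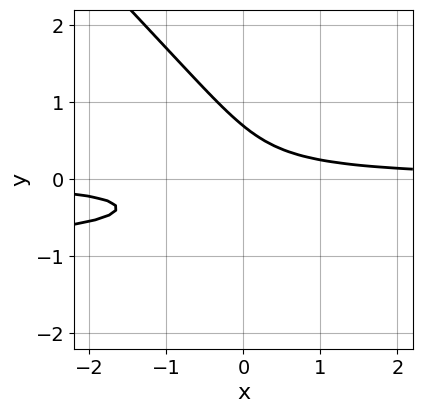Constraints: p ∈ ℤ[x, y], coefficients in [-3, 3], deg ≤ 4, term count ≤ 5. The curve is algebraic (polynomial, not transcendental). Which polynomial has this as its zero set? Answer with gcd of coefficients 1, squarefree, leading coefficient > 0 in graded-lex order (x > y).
3*x*y^2 + 3*y^3 + 3*x*y - 1

The degree is 3 — a generic line meets the curve in up to 3 points.
From the visible intercepts: no x-intercept at any integer in the box.
Putting this together gives p.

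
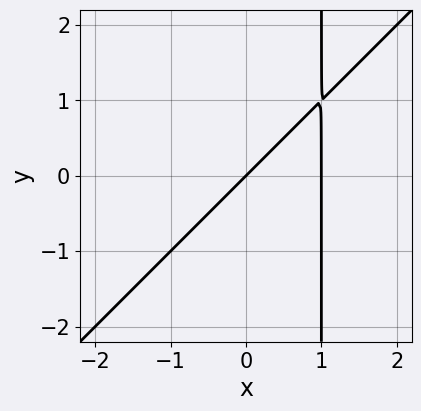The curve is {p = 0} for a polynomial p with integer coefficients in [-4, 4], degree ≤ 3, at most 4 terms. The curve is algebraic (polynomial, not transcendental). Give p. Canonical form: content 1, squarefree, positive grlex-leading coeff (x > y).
x^2 - x*y - x + y

First, deg p = 2.
Next, observable constraints: among the integer gridlines, it crosses the x-axis at x ∈ {0, 1}; it crosses the y-axis at the gridline y = 0.
Finally, assembling these constraints gives the stated polynomial.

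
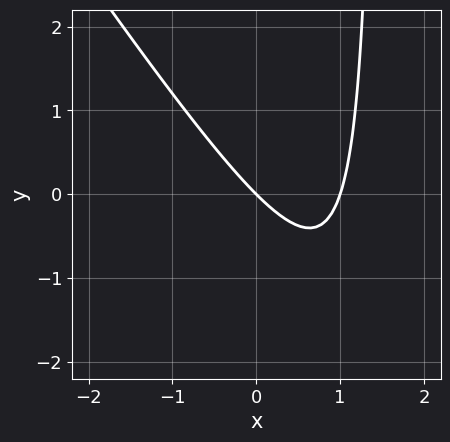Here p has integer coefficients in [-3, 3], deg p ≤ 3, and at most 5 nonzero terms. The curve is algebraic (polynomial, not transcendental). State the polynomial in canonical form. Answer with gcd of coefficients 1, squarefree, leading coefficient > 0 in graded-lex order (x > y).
(a) deg p = 2.
(b) Observable constraints: the x-axis gridline crossings are at x ∈ {0, 1}; it meets the y-axis at y = 0 (among the integer gridlines).
(c) The integer polynomial consistent with all of this is the stated p.

3*x^2 + 2*x*y - 3*x - 3*y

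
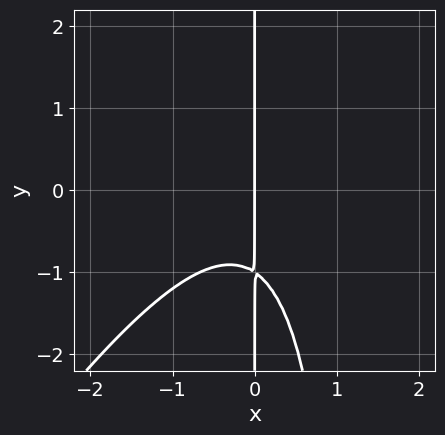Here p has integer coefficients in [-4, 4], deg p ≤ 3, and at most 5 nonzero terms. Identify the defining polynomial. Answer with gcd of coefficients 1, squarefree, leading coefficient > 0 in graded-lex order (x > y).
3*x^3 - 2*x^2*y + 3*x*y + 3*x

Degree: the shape is more complex than any degree-2 curve, so deg p = 3.
Against the integer gridlines: it meets the x-axis at x = 0 (among the integer gridlines); the visible y-axis segment lies entirely on the curve.
The integer polynomial consistent with all of this is the stated p.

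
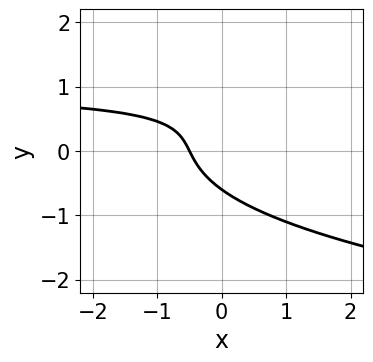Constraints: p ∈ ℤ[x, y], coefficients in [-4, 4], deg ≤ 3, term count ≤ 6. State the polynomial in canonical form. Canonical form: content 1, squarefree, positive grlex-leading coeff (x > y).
The degree is 3 — the shape is more complex than any degree-2 curve.
Putting this together gives p.

3*y^3 - 2*x*y - y^2 + 2*x + 1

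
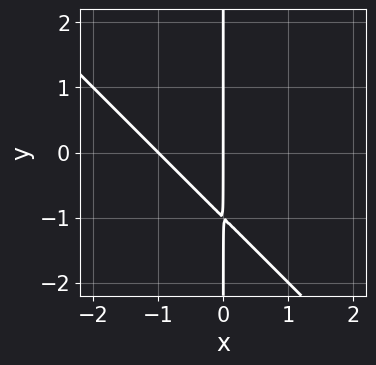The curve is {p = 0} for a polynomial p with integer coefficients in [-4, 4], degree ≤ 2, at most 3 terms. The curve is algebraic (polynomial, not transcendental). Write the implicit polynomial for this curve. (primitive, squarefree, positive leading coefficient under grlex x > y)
x^2 + x*y + x

(a) The degree is 2 — a generic line meets the curve in up to 2 points.
(b) From the visible intercepts: among the integer gridlines, it crosses the x-axis at x ∈ {-1, 0}; every point of the y-axis in the box is on the curve.
(c) Together with the visible shape, these determine p as stated.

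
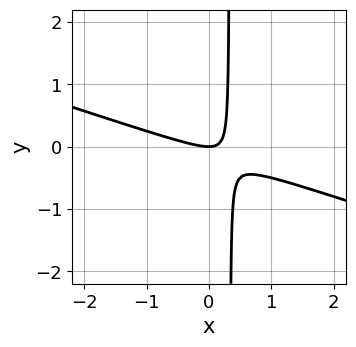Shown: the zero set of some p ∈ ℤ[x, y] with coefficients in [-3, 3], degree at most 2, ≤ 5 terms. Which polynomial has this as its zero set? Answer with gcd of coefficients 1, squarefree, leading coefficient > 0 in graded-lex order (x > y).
x^2 + 3*x*y - y

Degree: the shape is more complex than any degree-1 curve, so deg p = 2.
Checking where it meets the axes: it meets the y-axis at y = 0 (among the integer gridlines); it meets the x-axis at x = 0 (among the integer gridlines).
Assembling these constraints gives the stated polynomial.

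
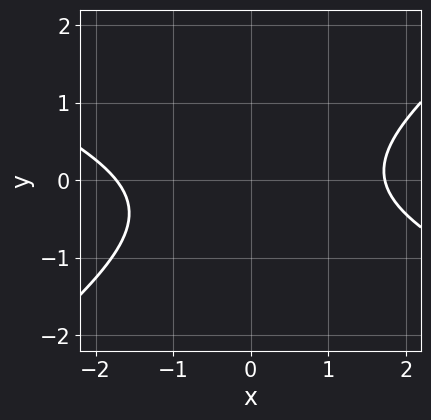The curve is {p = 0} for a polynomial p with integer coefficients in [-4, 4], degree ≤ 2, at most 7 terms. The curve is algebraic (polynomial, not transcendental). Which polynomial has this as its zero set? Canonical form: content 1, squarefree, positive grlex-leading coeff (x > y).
(a) Degree: a generic line meets the curve in up to 2 points, so deg p = 2.
(b) Checking where it meets the axes: it misses every integer gridline on the y-axis.
(c) Together with the visible shape, these determine p as stated.

x^2 + x*y - 3*y^2 - y - 3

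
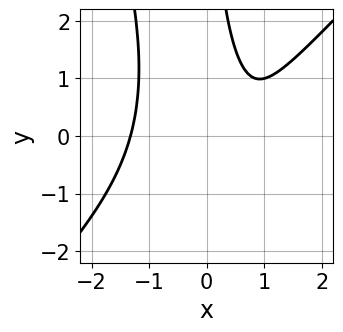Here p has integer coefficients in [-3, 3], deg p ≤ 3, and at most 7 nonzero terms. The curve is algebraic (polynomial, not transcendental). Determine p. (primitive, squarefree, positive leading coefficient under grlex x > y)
3*x^3 - 2*x^2*y - x*y^2 - 3*x + 3

(a) The degree is 3 — a generic line meets the curve in up to 3 points.
(b) Reading off the gridlines: it misses every integer gridline on the y-axis.
(c) The integer polynomial consistent with all of this is the stated p.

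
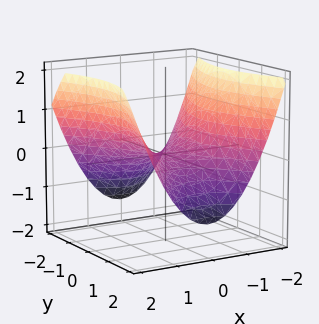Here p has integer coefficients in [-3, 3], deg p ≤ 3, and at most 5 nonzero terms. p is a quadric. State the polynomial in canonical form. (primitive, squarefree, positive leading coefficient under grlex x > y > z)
2*x^2 - y^2 - 3*z

First, the degree is 2 — a saddle surface; a quadric.
Then, symmetries: mirror symmetry y ↦ −y ⇒ only even powers of y; it's symmetric under x → −x, forcing even powers of x.
Next, against the integer gridlines: it crosses the y-axis at the gridline y = 0; one x-axis crossing is at x = 0; it meets the z-axis at z = 0 (among the integer gridlines).
Finally, solving for integer coefficients yields p as stated.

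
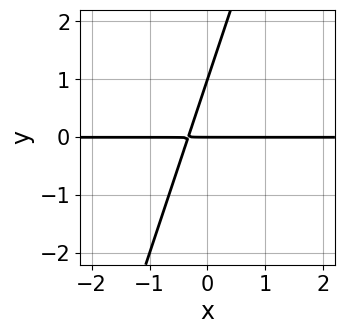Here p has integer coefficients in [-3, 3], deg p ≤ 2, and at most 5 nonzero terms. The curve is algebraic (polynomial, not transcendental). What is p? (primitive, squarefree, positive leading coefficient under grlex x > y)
Degree: a generic line meets the curve in up to 2 points, so deg p = 2.
Checking where it meets the axes: the y-axis gridline crossings are at y ∈ {0, 1}; the visible x-axis segment lies entirely on the curve.
Assembling these constraints gives the stated polynomial.

3*x*y - y^2 + y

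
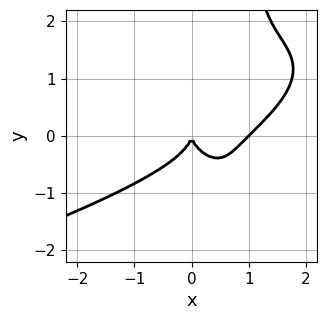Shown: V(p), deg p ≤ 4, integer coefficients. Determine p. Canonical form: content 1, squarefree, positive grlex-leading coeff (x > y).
deg p = 4.
From the axis intercepts and sections: the x-axis gridline crossings are at x ∈ {0, 1}; one y-axis crossing is at y = 0.
Assembling these constraints gives the stated polynomial.

x*y^3 + x^3 - x^2*y - y^3 - x^2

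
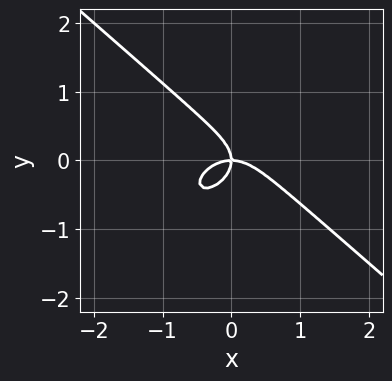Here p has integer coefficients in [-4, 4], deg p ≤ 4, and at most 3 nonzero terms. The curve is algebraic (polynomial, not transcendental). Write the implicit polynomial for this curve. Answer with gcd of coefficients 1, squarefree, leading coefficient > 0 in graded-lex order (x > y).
2*x^3 + 3*y^3 + 2*x*y

First, deg p = 3. A generic line meets the curve in up to 3 points.
Next, from the axis intercepts and sections: one y-axis crossing is at y = 0; it crosses the x-axis at the gridline x = 0.
Finally, assembling these constraints gives the stated polynomial.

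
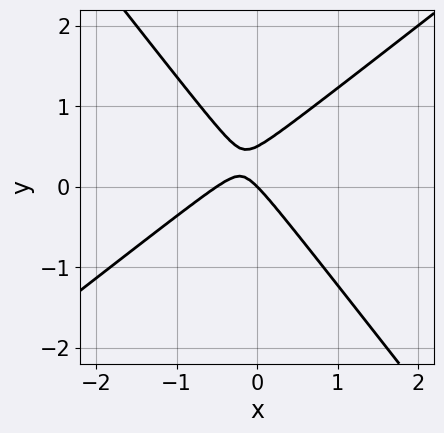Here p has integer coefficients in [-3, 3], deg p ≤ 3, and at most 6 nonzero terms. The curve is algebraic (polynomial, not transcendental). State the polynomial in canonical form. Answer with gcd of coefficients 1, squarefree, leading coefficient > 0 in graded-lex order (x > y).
1. deg p = 2.
2. Reading off the gridlines: one y-axis crossing is at y = 0; it crosses the x-axis at the gridline x = 0.
3. These observations pin down the coefficients.

2*x^2 - x*y - 2*y^2 + x + y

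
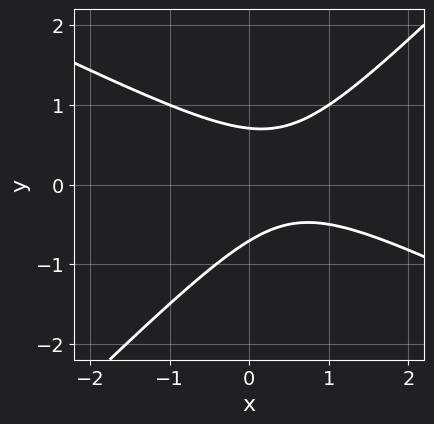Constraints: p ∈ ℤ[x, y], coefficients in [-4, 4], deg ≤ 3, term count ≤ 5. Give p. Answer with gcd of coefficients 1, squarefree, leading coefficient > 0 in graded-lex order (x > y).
x^2 + x*y - 2*y^2 - x + 1

First, the degree is 2 — the shape is more complex than any degree-1 curve.
Next, observable constraints: no x-intercept at any integer in the box.
Finally, together with the visible shape, these determine p as stated.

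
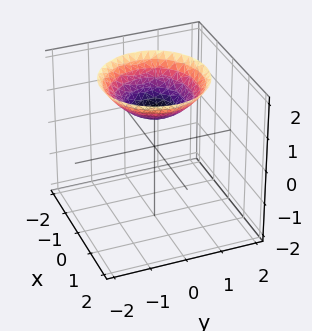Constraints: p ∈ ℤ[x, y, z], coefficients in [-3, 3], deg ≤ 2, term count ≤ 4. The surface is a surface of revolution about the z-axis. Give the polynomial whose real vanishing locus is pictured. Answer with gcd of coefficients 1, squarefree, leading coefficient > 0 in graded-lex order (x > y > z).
x^2 + y^2 - 2*z + 2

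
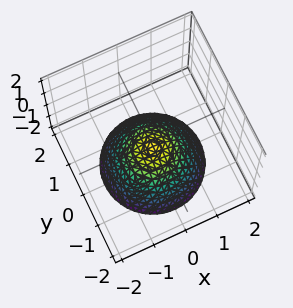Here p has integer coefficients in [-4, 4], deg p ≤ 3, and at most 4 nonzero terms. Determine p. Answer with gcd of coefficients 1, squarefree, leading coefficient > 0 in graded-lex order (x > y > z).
2*x^2 + 2*y^2 + 3*z + 2

(a) deg p = 2.
(b) Symmetry: the z-axis is an axis of rotation, so x and y enter only as x² + y².
(c) From the visible intercepts: no y-intercept at any integer in the box; a circular section at z = -2 has radius between 1 and 2; it misses every integer gridline on the x-axis.
(d) Together with the visible shape, these determine p as stated.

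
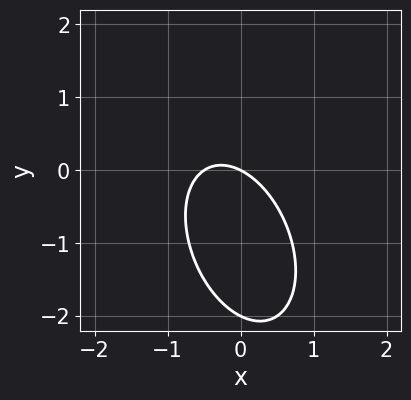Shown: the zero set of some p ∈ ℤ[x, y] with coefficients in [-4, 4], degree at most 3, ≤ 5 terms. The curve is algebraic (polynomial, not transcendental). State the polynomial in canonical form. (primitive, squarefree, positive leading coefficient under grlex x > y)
2*x^2 + x*y + y^2 + x + 2*y

First, degree: no degree-1 curve has this shape, so deg p = 2.
Then, against the integer gridlines: it crosses the x-axis at the gridline x = 0; the y-axis gridline crossings are at y ∈ {-2, 0}.
Finally, together with the visible shape, these determine p as stated.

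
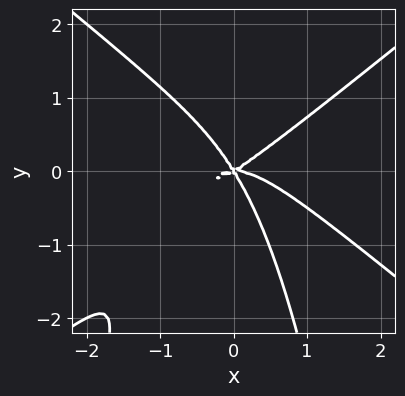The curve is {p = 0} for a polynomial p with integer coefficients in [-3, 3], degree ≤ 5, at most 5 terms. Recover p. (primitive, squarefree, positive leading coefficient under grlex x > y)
The degree is 4 — no degree-3 curve has this shape.
Reading off the gridlines: it meets the y-axis at y = 0 (among the integer gridlines); it crosses the x-axis at the gridline x = 0.
The integer polynomial consistent with all of this is the stated p.

2*x^4 - 3*x^2*y^2 + 2*x^2*y - 2*x*y^2 - 2*y^3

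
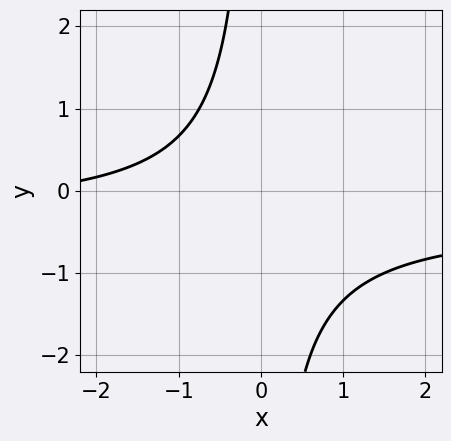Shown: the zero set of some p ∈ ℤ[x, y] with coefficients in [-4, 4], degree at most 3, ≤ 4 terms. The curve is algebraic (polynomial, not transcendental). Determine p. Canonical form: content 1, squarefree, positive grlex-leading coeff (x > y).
3*x*y + x + 3

deg p = 2. The shape is more complex than any degree-1 curve.
Checking where it meets the axes: the curve avoids every integer x-axis point in the box; it misses every integer gridline on the y-axis.
Assembling these constraints gives the stated polynomial.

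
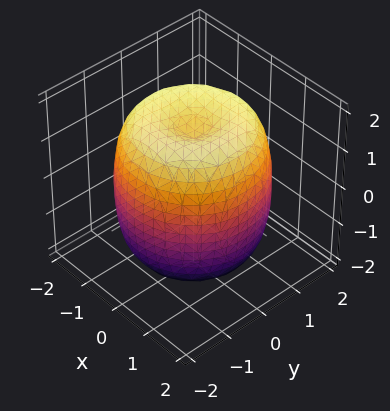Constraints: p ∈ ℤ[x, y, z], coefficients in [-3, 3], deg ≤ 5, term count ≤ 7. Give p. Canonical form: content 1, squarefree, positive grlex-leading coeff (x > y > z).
1. Degree: no degree-3 surface has this shape, so deg p = 4.
2. Symmetry: the z-axis is an axis of rotation, so x and y enter only as x² + y².
3. From the visible intercepts: a circular section at z = -1 has radius between 1 and 2.
4. Fitting integer coefficients to these (and the overall shape) gives p.

x^4 + 2*x^2*y^2 + y^4 - 2*x^2 - 2*y^2 + z^2 - 2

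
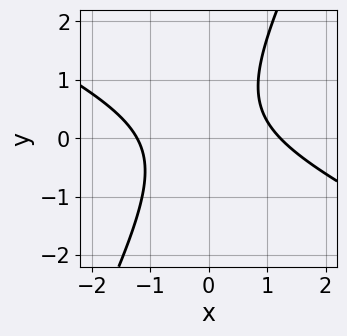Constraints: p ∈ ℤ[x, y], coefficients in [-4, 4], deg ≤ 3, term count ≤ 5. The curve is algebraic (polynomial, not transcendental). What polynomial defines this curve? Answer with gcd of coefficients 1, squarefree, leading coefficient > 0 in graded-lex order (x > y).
2*x^2 + 3*x*y - 2*y^2 + y - 3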